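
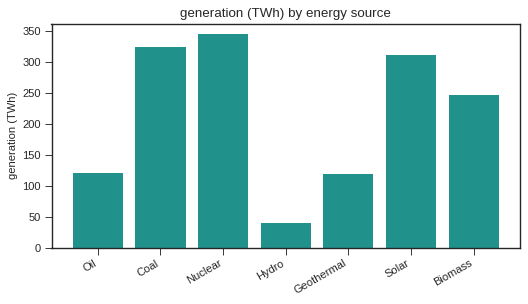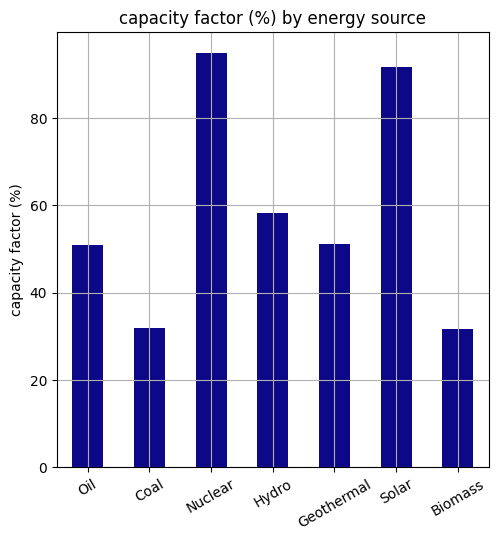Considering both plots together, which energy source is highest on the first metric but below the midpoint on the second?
Coal

Chart 2 median capacity factor (%) ≈ 50; below-median energy sources: Oil, Coal, Biomass. Among those, Coal has the highest generation (TWh) (≈ 350).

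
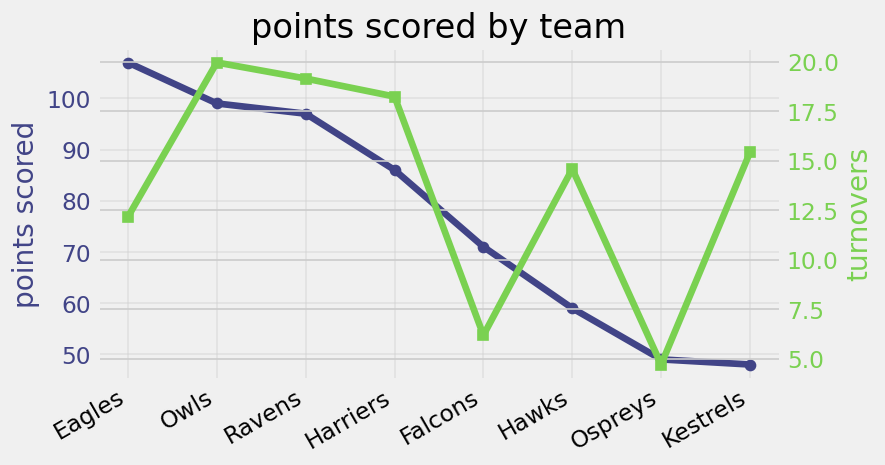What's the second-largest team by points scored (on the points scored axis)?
Owls

Top 3 (on the points scored axis): Eagles ≈ 105, Owls ≈ 100, Ravens ≈ 95.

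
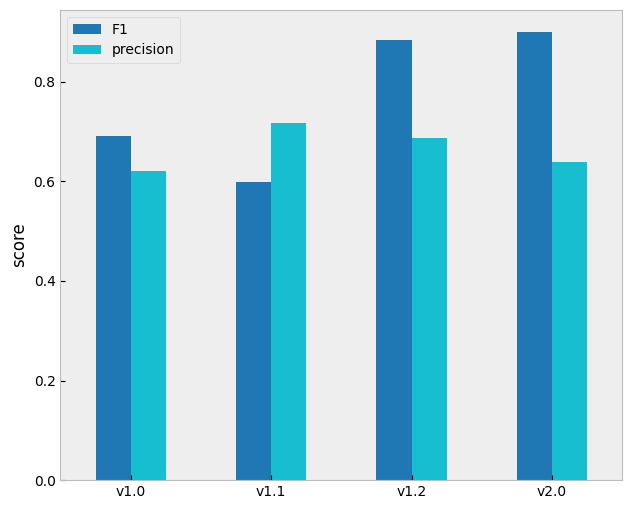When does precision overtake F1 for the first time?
v1.0: precision ≈ 0.6 vs F1 ≈ 0.7 (not yet); v1.1: precision ≈ 0.7 vs F1 ≈ 0.6 (first crossover).

v1.1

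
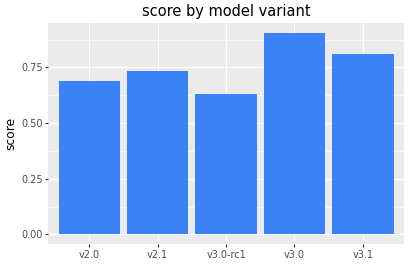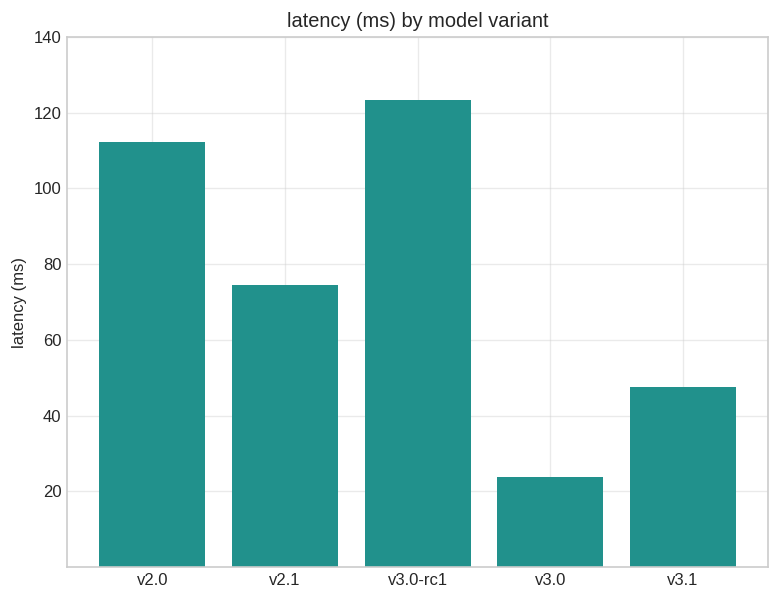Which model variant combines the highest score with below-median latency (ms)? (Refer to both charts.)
Chart 2 median latency (ms) ≈ 80; below-median model variants: v3.0, v3.1. Among those, v3.0 has the highest score (≈ 0.9).

v3.0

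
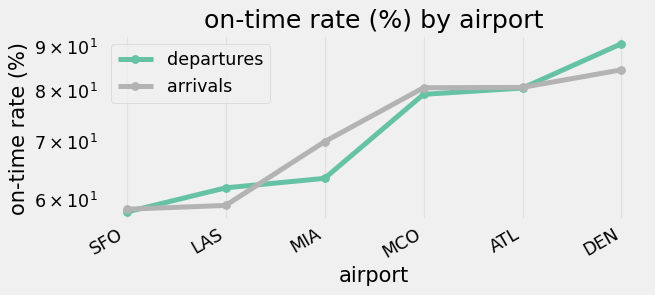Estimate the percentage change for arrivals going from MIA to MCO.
≈ +14.3%

MIA ≈ 70, MCO ≈ 80; (80 − 70) / 70 ≈ +14.3%.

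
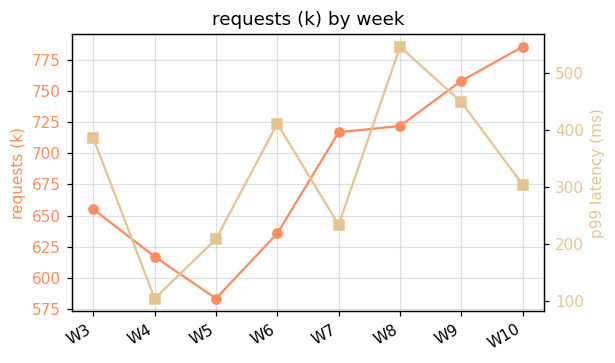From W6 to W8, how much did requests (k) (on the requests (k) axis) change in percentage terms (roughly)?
W6 ≈ 640, W8 ≈ 720; (720 − 640) / 640 ≈ +12.5%.

≈ +12.5%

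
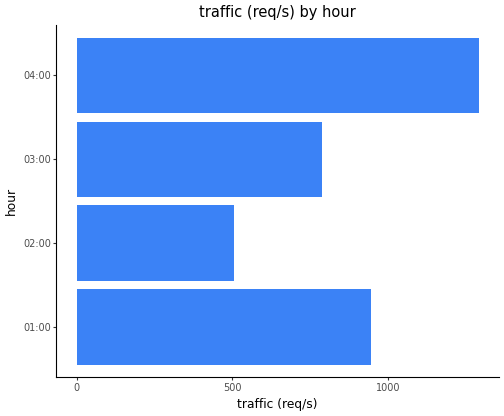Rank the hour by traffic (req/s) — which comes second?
Top 3: 04:00 ≈ 1200, 01:00 ≈ 1000, 03:00 ≈ 800.

01:00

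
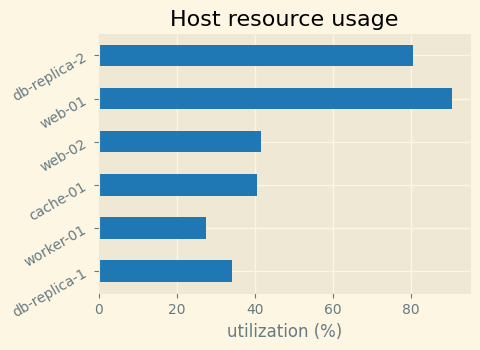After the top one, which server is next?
db-replica-2

Top 3: web-01 ≈ 90, db-replica-2 ≈ 80, web-02 ≈ 40.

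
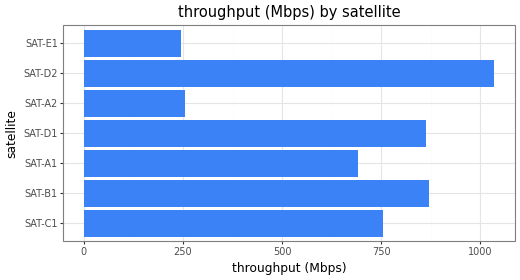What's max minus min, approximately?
≈ 800

Max SAT-D2 ≈ 1000, min SAT-E1 ≈ 200; range ≈ 800.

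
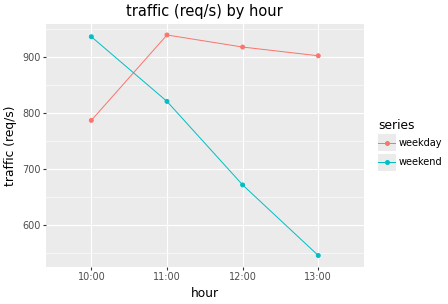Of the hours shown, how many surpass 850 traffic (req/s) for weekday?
3

Above 850: 11:00, 12:00, 13:00.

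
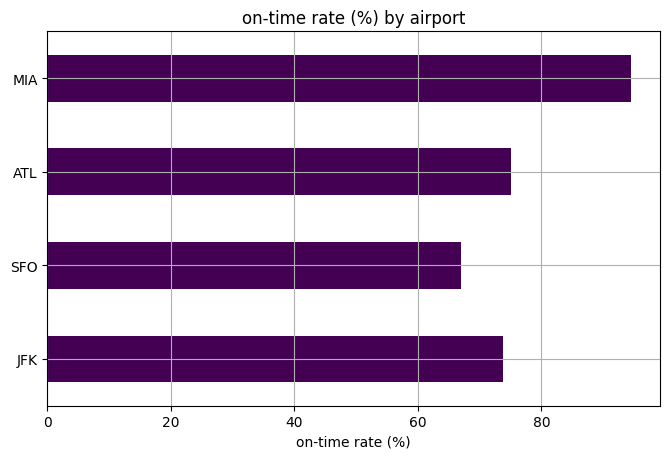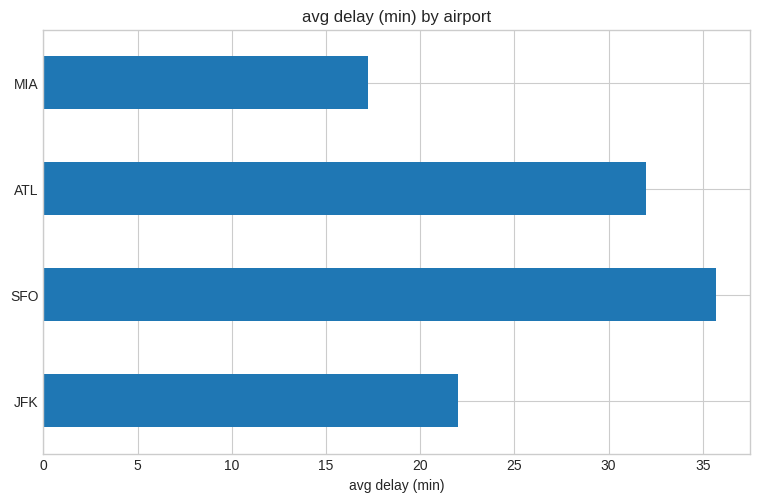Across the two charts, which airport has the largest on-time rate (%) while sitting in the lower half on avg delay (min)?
Chart 2 median avg delay (min) ≈ 25; below-median airports: JFK, MIA. Among those, MIA has the highest on-time rate (%) (≈ 90).

MIA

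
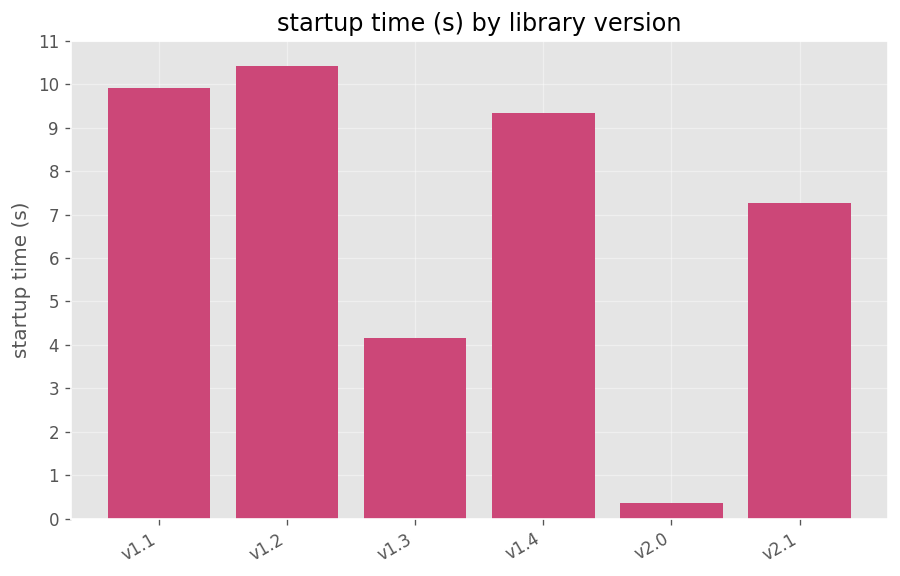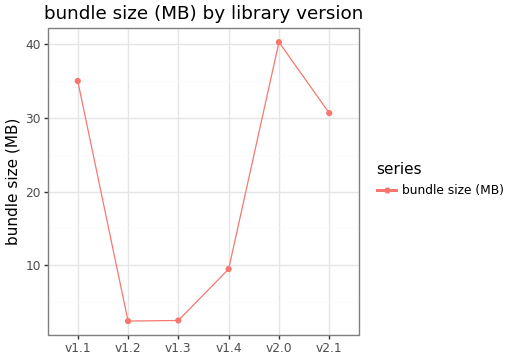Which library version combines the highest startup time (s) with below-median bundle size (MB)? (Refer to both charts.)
Chart 2 median bundle size (MB) ≈ 20; below-median library versions: v1.2, v1.3, v1.4. Among those, v1.2 has the highest startup time (s) (≈ 10).

v1.2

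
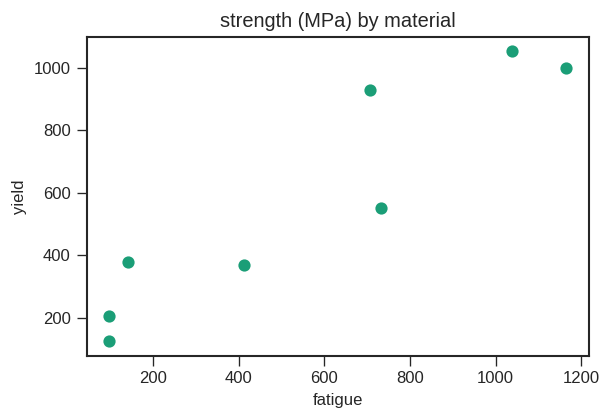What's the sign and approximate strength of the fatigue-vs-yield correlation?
positive, strong

Points are positively correlated; strong (|r| ≈ 0.9).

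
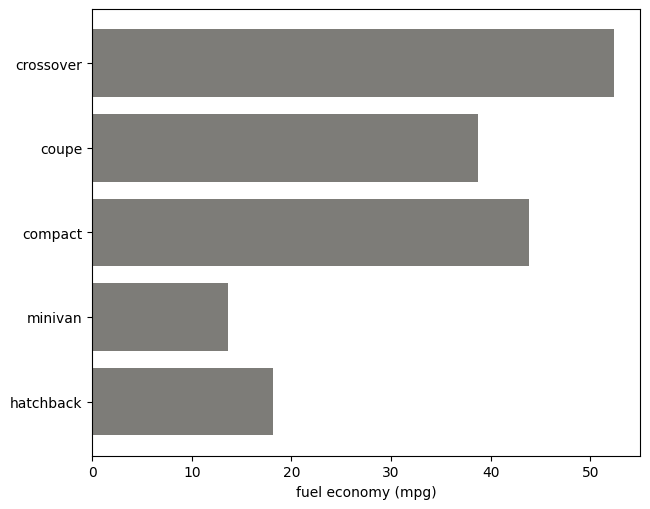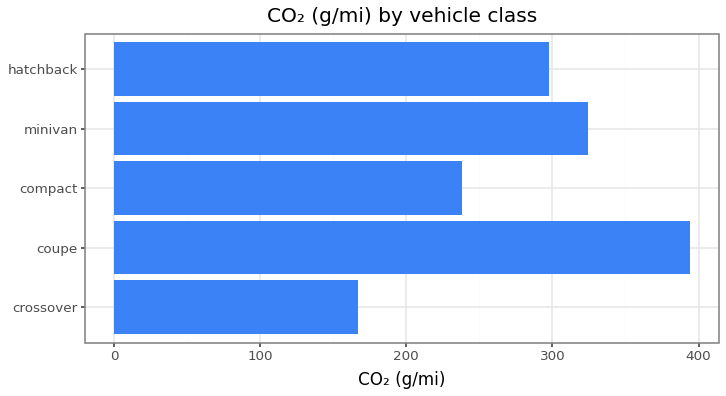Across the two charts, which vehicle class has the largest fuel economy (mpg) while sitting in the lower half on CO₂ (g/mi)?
Chart 2 median CO₂ (g/mi) ≈ 300; below-median vehicle classes: crossover, compact. Among those, crossover has the highest fuel economy (mpg) (≈ 50).

crossover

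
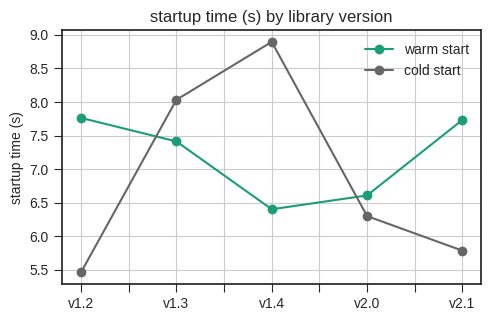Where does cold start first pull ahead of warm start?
v1.2: cold start ≈ 5.5 vs warm start ≈ 8.0 (not yet); v1.3: cold start ≈ 8.0 vs warm start ≈ 7.5 (first crossover).

v1.3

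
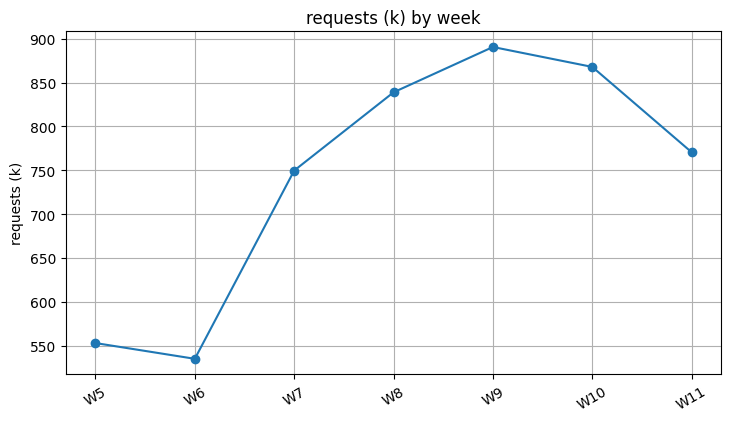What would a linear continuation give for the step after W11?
Last three: 900, 850, 750 → slope ≈ -75/step → next ≈ 675.

≈ 675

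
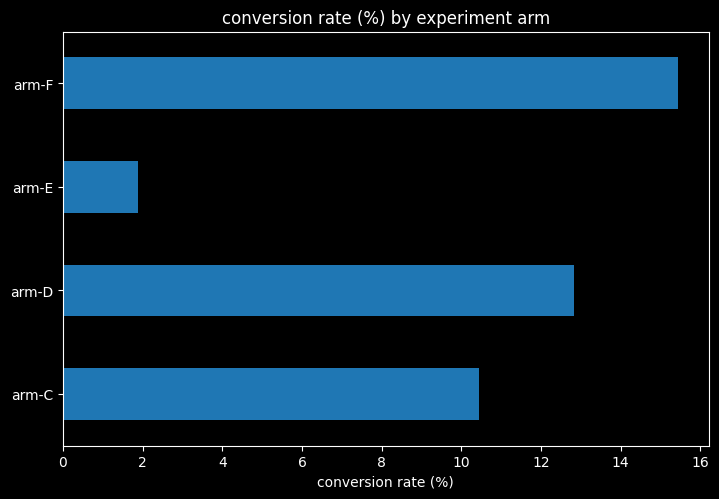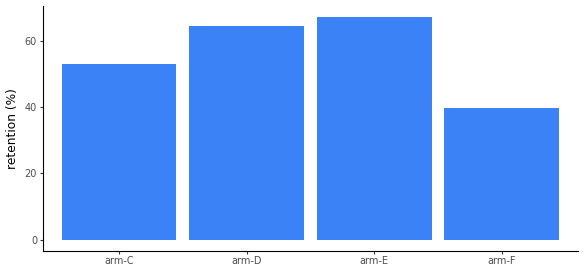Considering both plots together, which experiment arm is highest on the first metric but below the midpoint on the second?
Chart 2 median retention (%) ≈ 60; below-median experiment arms: arm-C, arm-F. Among those, arm-F has the highest conversion rate (%) (≈ 16).

arm-F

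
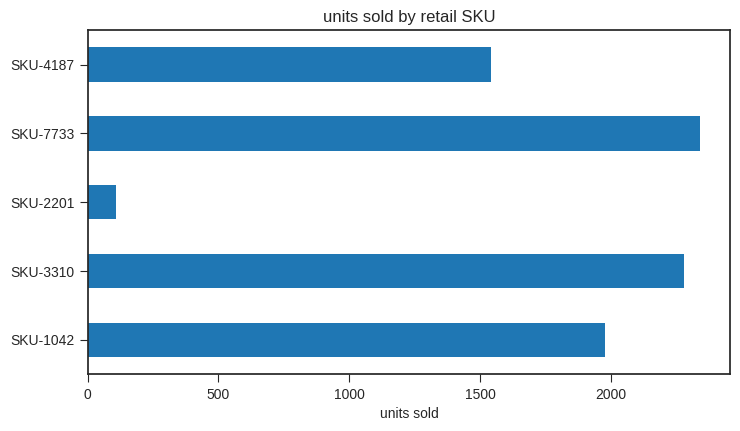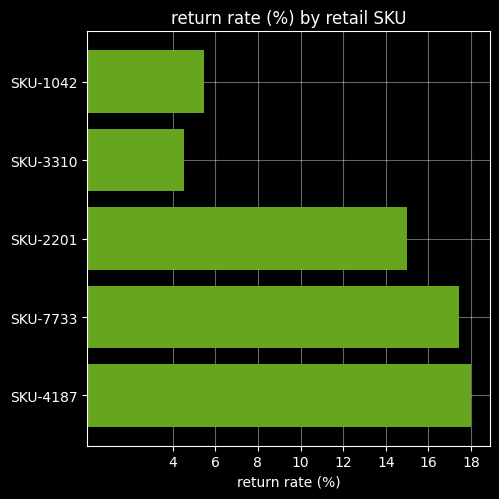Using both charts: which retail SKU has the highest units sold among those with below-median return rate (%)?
SKU-3310

Chart 2 median return rate (%) ≈ 16; below-median retail SKUs: SKU-1042, SKU-3310. Among those, SKU-3310 has the highest units sold (≈ 2500).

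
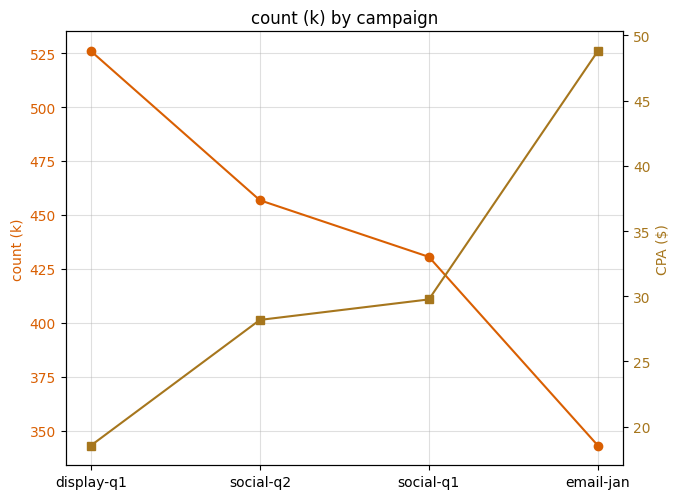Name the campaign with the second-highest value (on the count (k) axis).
social-q2

Top 3 (on the count (k) axis): display-q1 ≈ 520, social-q2 ≈ 460, social-q1 ≈ 440.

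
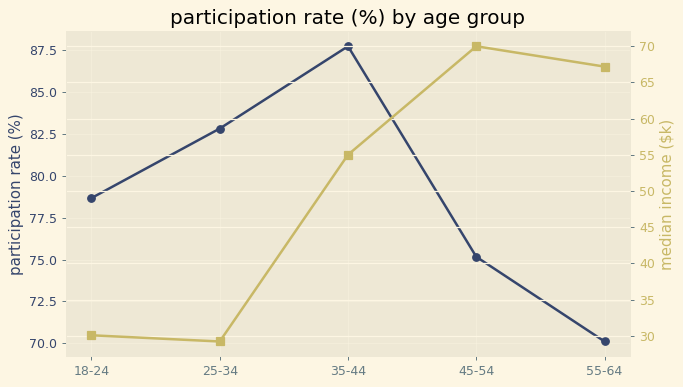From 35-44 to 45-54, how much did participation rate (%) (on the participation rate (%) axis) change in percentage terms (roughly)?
35-44 ≈ 88, 45-54 ≈ 76; (76 − 88) / 88 ≈ -13.6%.

≈ -13.6%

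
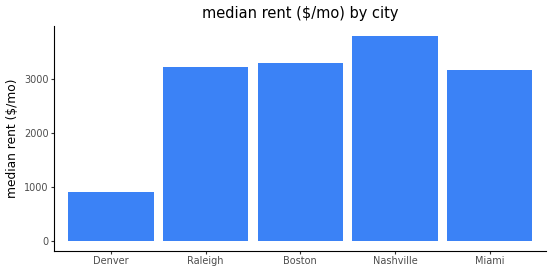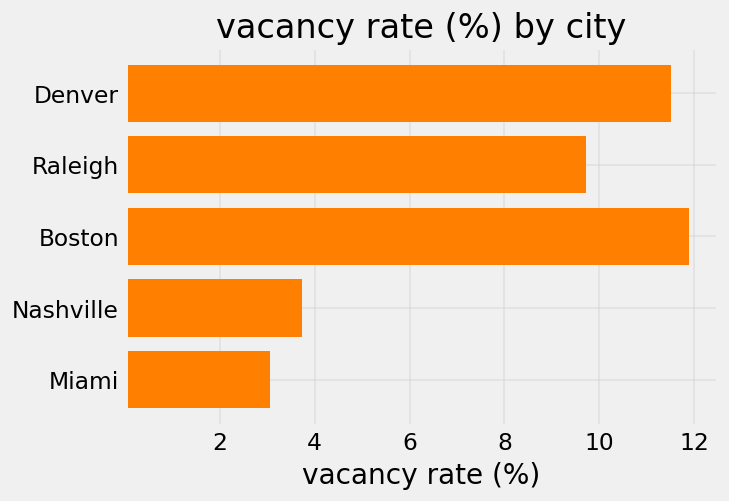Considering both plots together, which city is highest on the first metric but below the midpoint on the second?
Nashville

Chart 2 median vacancy rate (%) ≈ 10; below-median cities: Nashville, Miami. Among those, Nashville has the highest median rent ($/mo) (≈ 4000).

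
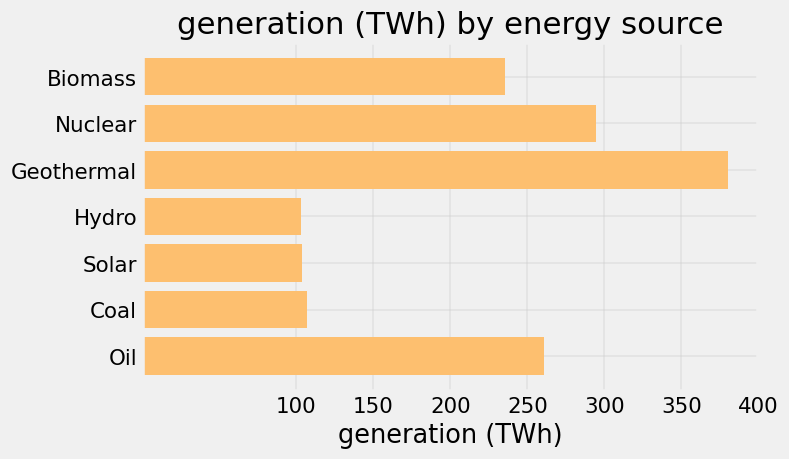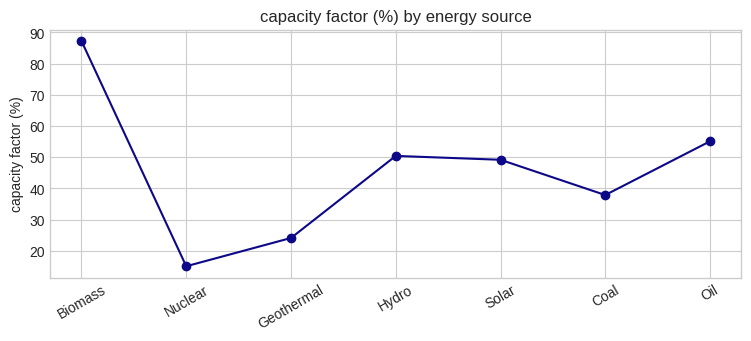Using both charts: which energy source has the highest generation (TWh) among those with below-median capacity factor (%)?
Geothermal

Chart 2 median capacity factor (%) ≈ 50; below-median energy sources: Nuclear, Geothermal, Coal. Among those, Geothermal has the highest generation (TWh) (≈ 400).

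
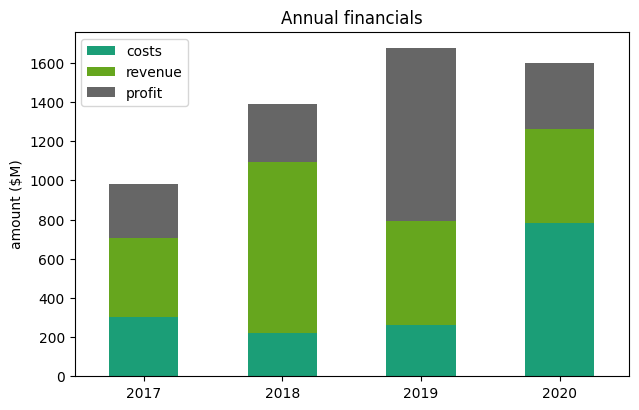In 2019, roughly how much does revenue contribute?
≈ 600

revenue top ≈ 800, bottom ≈ 200; segment ≈ 600.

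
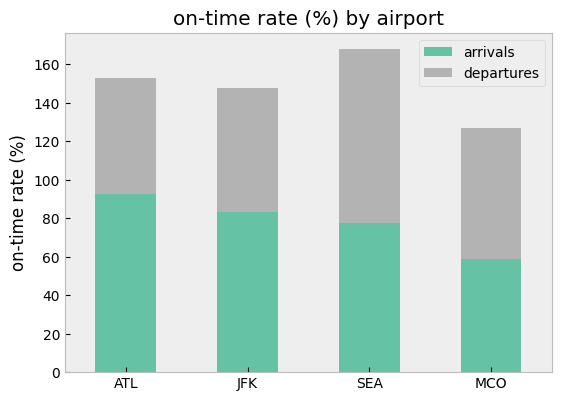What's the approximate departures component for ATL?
≈ 60

departures top ≈ 160, bottom ≈ 100; segment ≈ 60.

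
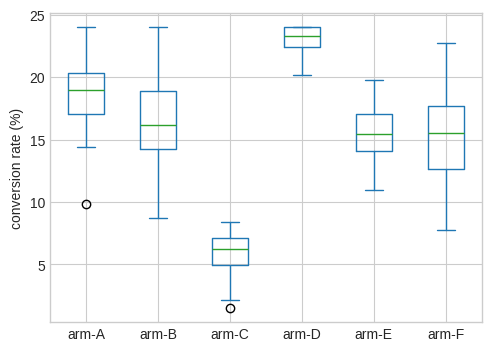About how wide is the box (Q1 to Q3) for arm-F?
Q3 ≈ 18, Q1 ≈ 12; IQR ≈ 6.

≈ 6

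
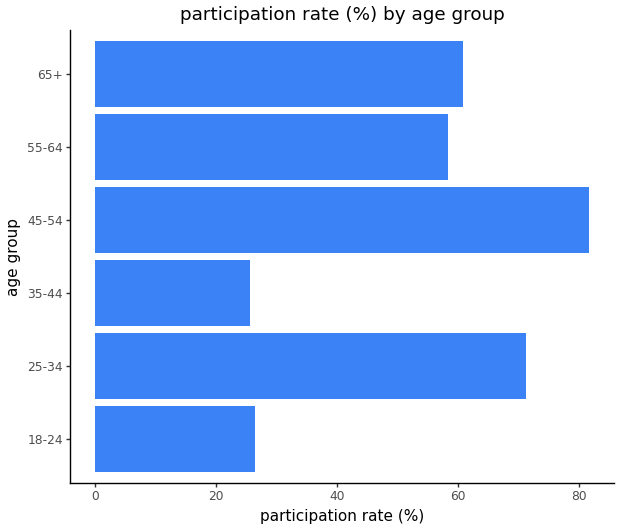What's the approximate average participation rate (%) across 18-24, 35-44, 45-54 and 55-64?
≈ 50

(30 + 30 + 80 + 60) / 4 ≈ 50.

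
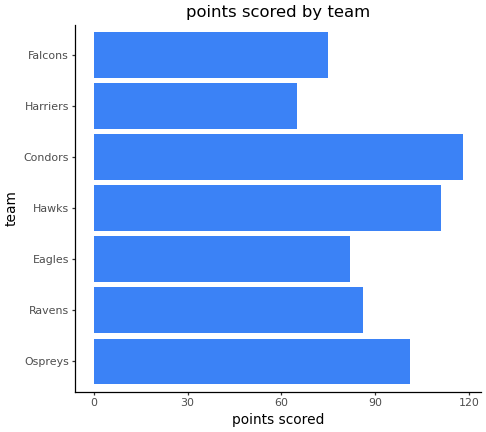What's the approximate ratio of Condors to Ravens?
≈ 1.33×

Condors ≈ 120, Ravens ≈ 90; 120/90 ≈ 1.33.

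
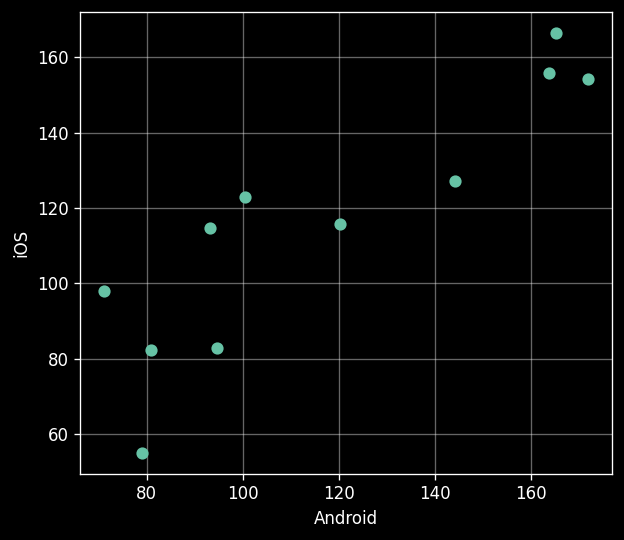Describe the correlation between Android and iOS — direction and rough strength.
positive, strong

Points are positively correlated; strong (|r| ≈ 0.9).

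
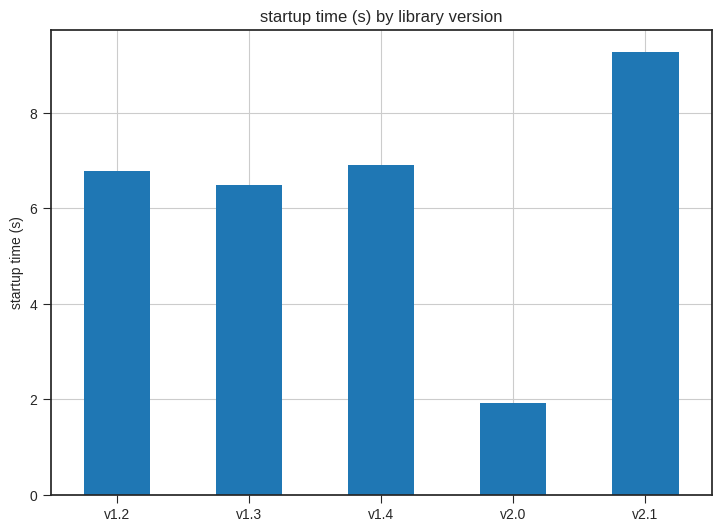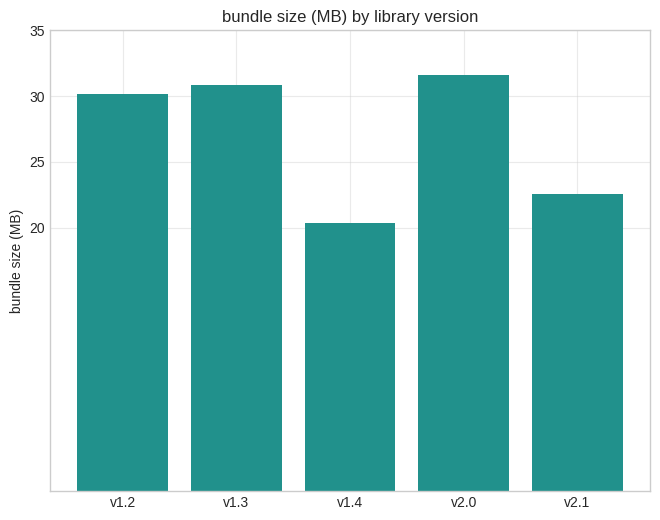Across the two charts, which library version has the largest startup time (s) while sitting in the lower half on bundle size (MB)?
v2.1

Chart 2 median bundle size (MB) ≈ 30; below-median library versions: v1.4, v2.1. Among those, v2.1 has the highest startup time (s) (≈ 9).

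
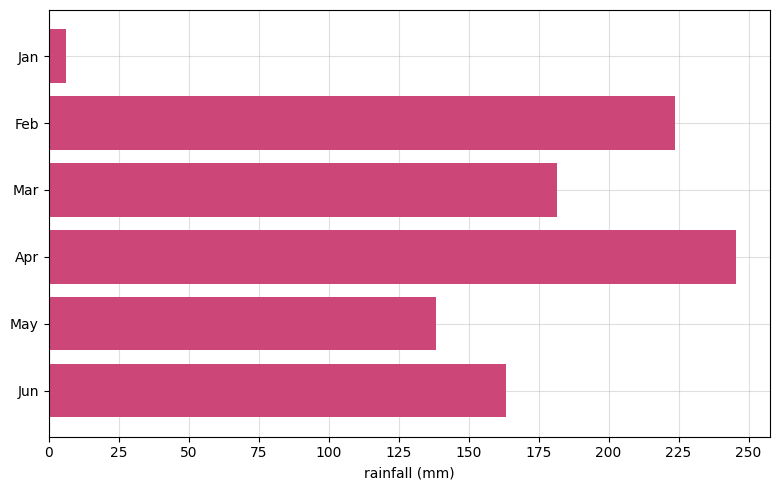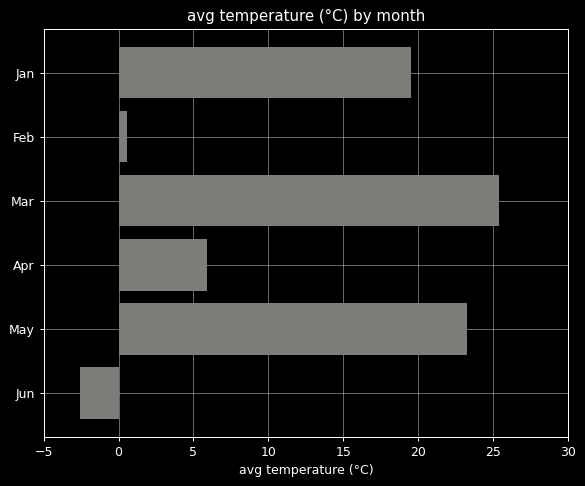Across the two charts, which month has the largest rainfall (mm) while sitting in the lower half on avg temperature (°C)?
Chart 2 median avg temperature (°C) ≈ 15; below-median months: Feb, Apr, Jun. Among those, Apr has the highest rainfall (mm) (≈ 250).

Apr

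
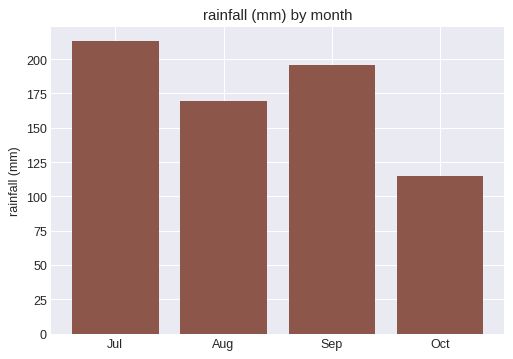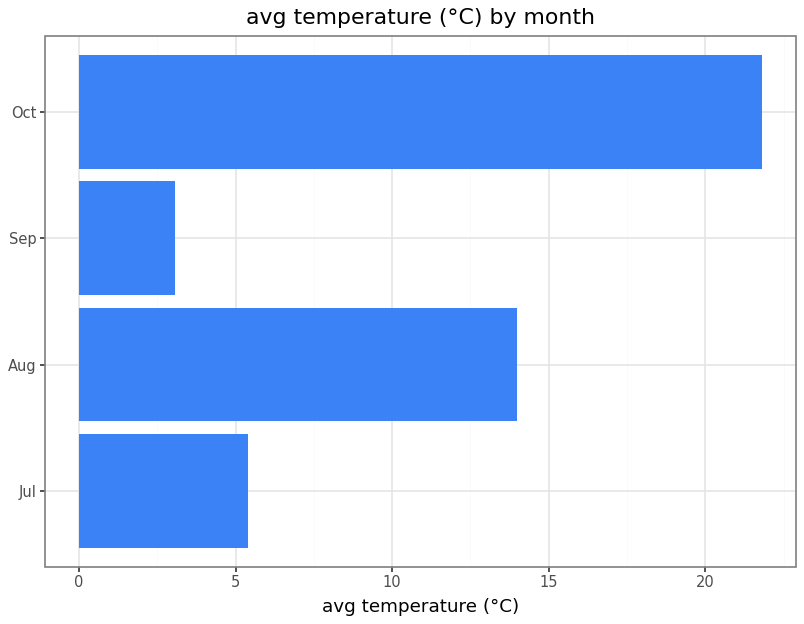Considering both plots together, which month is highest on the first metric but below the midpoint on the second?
Jul

Chart 2 median avg temperature (°C) ≈ 10; below-median months: Jul, Sep. Among those, Jul has the highest rainfall (mm) (≈ 220).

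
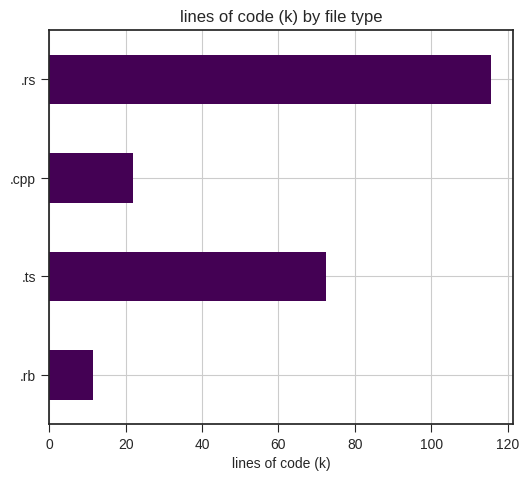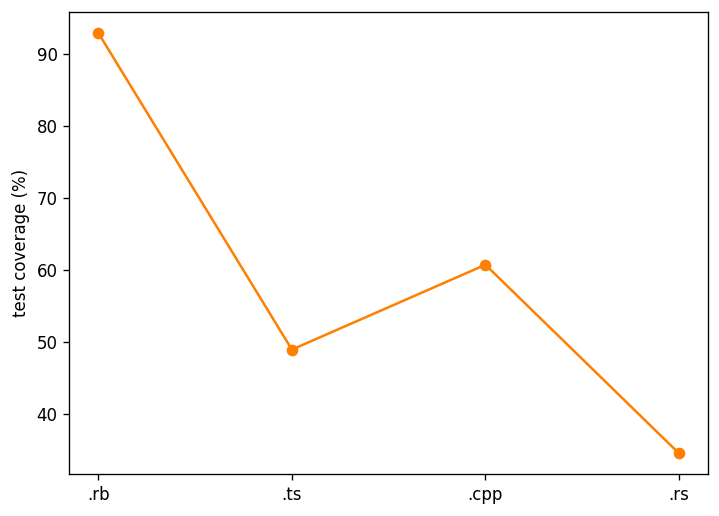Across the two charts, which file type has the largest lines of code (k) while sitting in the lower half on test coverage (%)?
.rs

Chart 2 median test coverage (%) ≈ 50; below-median file types: .ts, .rs. Among those, .rs has the highest lines of code (k) (≈ 120).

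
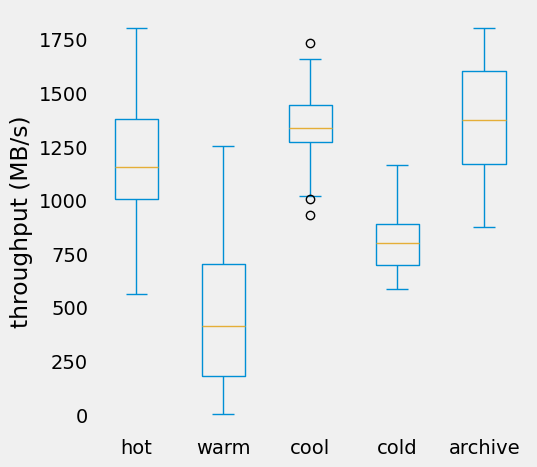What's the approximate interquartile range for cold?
≈ 200

Q3 ≈ 900, Q1 ≈ 700; IQR ≈ 200.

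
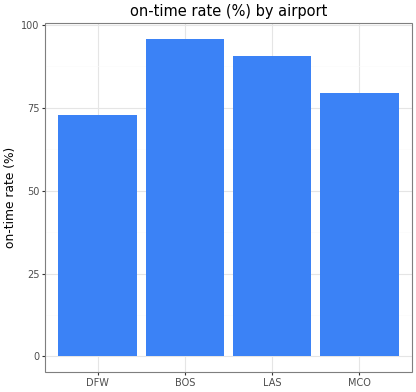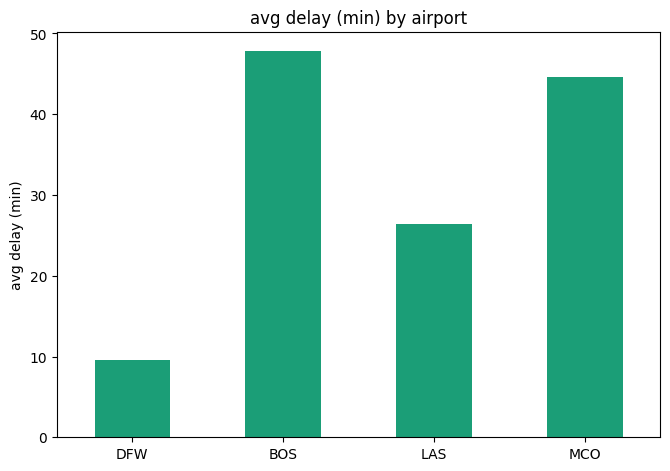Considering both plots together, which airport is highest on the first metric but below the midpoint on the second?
Chart 2 median avg delay (min) ≈ 35; below-median airports: DFW, LAS. Among those, LAS has the highest on-time rate (%) (≈ 90).

LAS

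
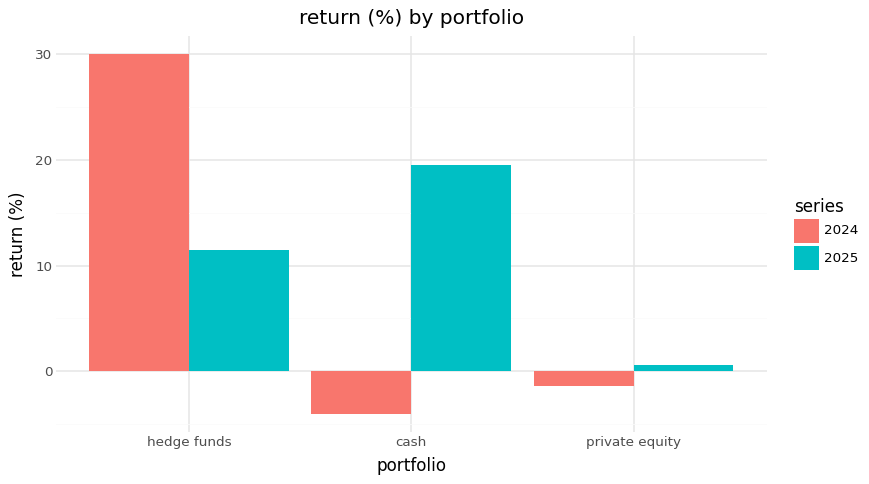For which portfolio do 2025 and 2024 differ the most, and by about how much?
cash: 2025 ≈ 20, 2024 ≈ -5 → gap ≈ 25. Next-largest (hedge funds) is only ≈ 20.

cash, ≈ 25 %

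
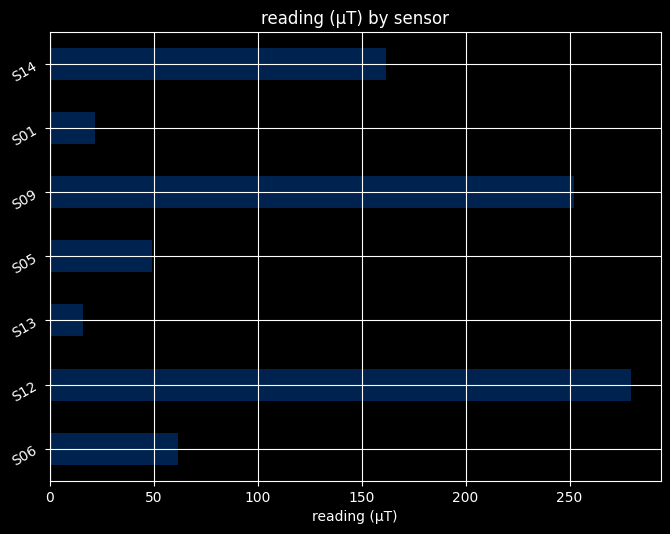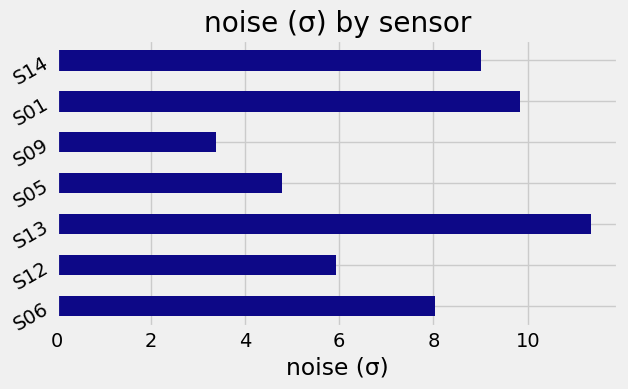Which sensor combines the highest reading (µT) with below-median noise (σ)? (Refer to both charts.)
S12

Chart 2 median noise (σ) ≈ 8; below-median sensors: S12, S05, S09. Among those, S12 has the highest reading (µT) (≈ 300).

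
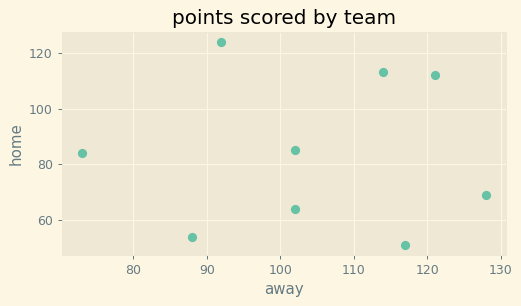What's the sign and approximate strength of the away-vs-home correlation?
Points are roughly uncorrelated; weak (|r| ≈ 0.0).

no clear correlation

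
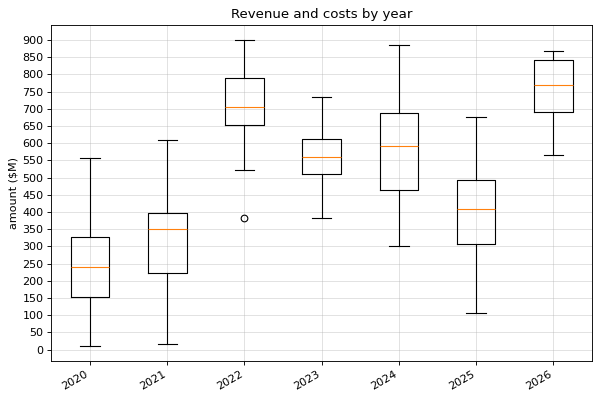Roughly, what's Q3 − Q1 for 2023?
≈ 100

Q3 ≈ 600, Q1 ≈ 500; IQR ≈ 100.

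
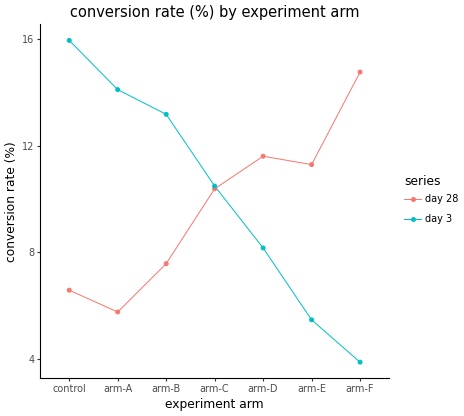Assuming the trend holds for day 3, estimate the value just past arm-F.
Last three: 8, 6, 4 → slope ≈ -2/step → next ≈ 2.

≈ 2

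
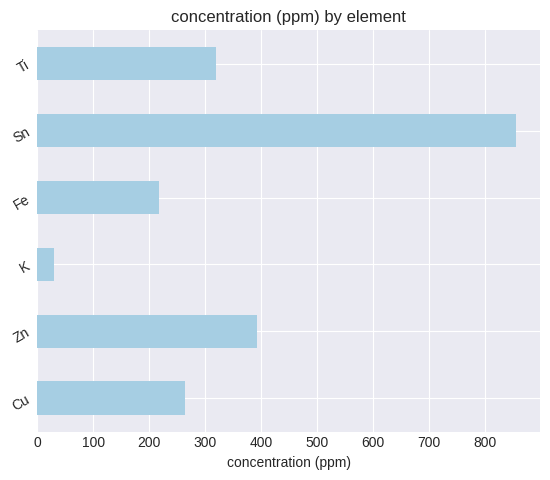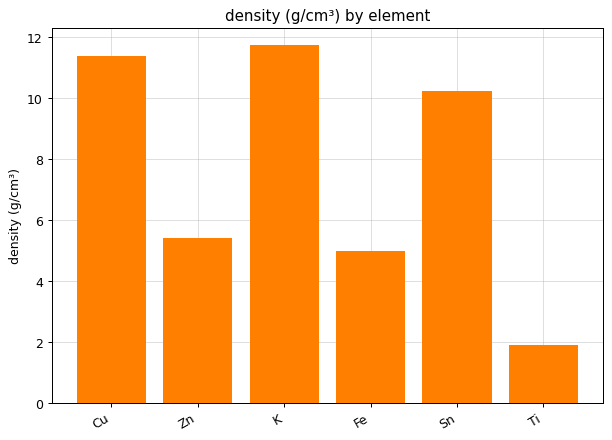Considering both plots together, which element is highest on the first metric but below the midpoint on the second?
Zn

Chart 2 median density (g/cm³) ≈ 8; below-median elements: Zn, Fe, Ti. Among those, Zn has the highest concentration (ppm) (≈ 400).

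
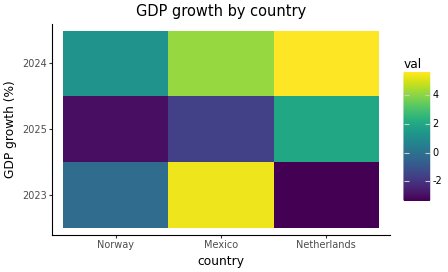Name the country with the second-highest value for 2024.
Mexico

Top 3 for 2024: Netherlands ≈ 6, Mexico ≈ 4, Norway ≈ 1.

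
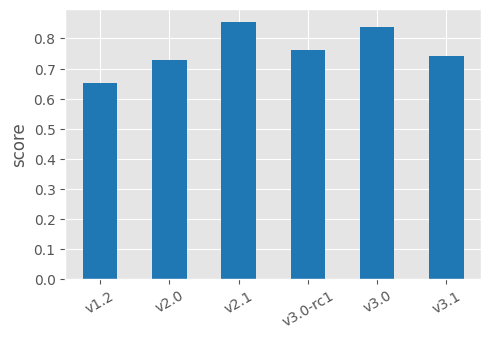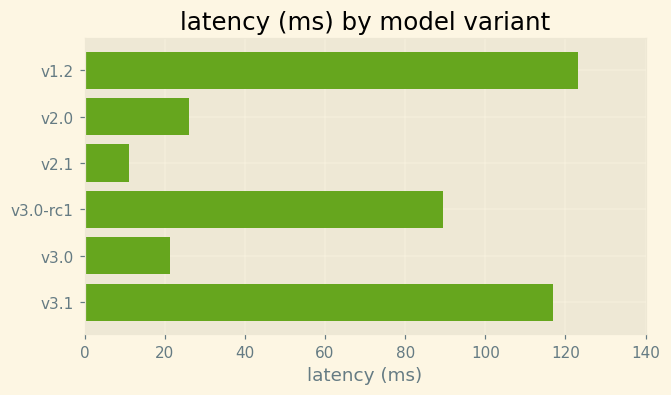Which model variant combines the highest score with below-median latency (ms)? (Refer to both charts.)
Chart 2 median latency (ms) ≈ 60; below-median model variants: v2.0, v2.1, v3.0. Among those, v2.1 has the highest score (≈ 0.9).

v2.1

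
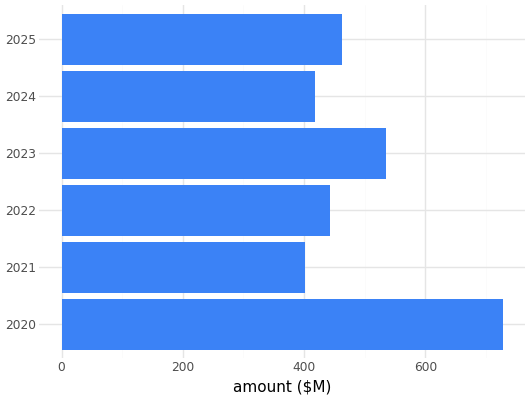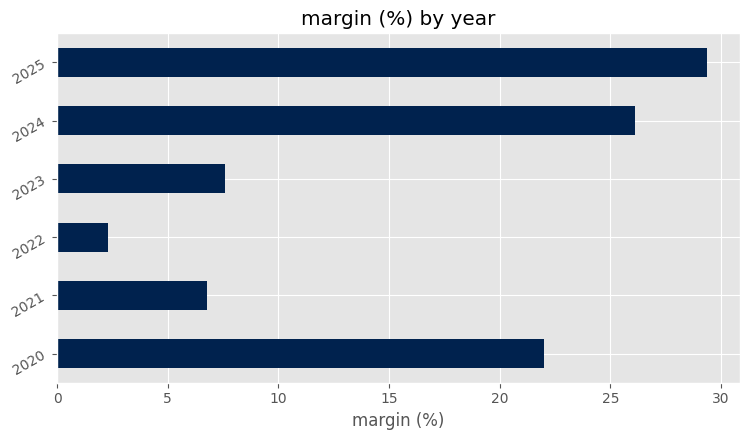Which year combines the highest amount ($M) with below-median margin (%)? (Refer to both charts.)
Chart 2 median margin (%) ≈ 15; below-median years: 2021, 2022, 2023. Among those, 2023 has the highest amount ($M) (≈ 500).

2023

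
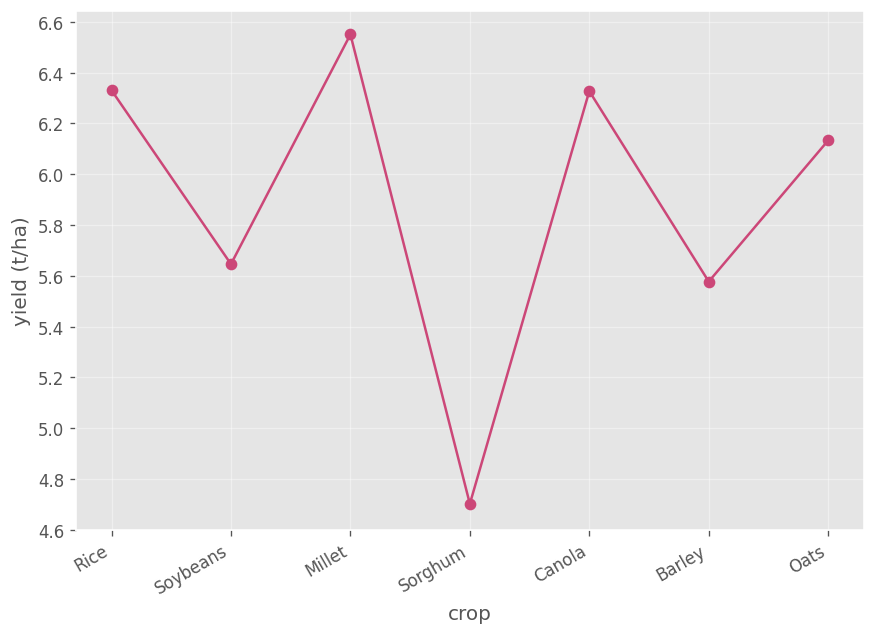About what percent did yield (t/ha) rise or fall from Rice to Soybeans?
Rice ≈ 6.4, Soybeans ≈ 5.6; (5.6 − 6.4) / 6.4 ≈ -12.5%.

≈ -12.5%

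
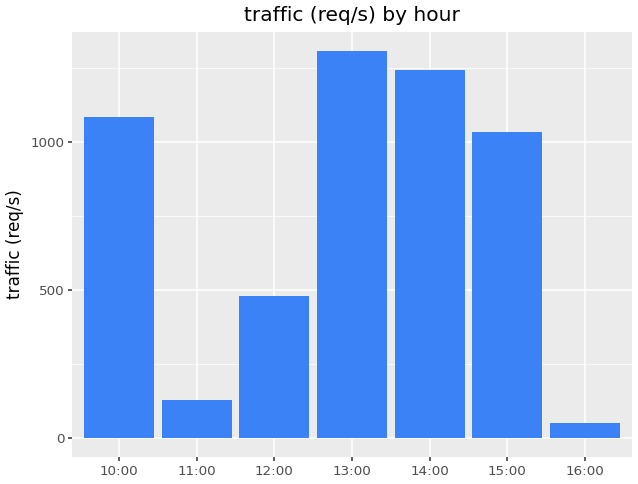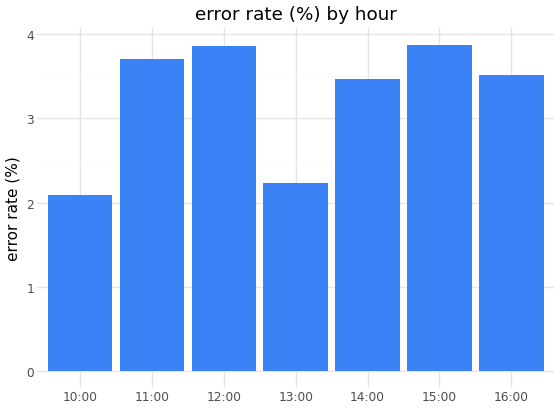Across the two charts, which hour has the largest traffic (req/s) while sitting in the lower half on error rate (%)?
13:00

Chart 2 median error rate (%) ≈ 3.5; below-median hours: 10:00, 13:00, 14:00. Among those, 13:00 has the highest traffic (req/s) (≈ 1400).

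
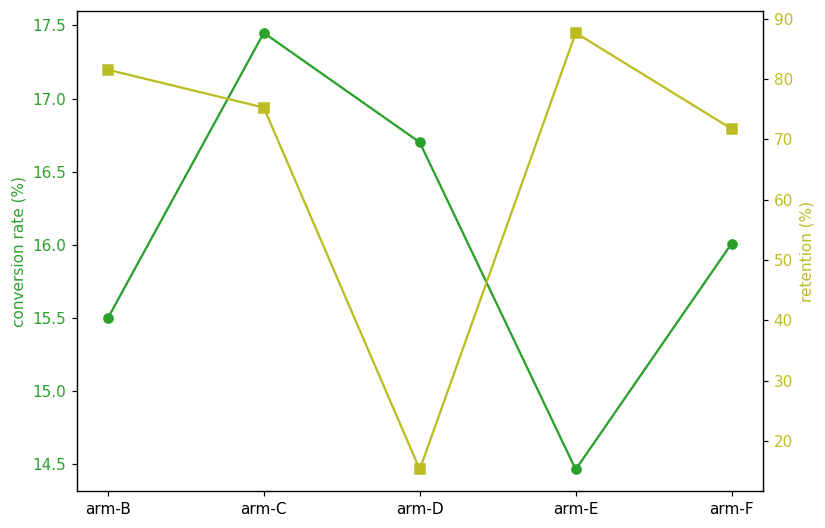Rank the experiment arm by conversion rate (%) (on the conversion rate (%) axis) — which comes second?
Top 3 (on the conversion rate (%) axis): arm-C ≈ 17.5, arm-D ≈ 16.5, arm-F ≈ 16.0.

arm-D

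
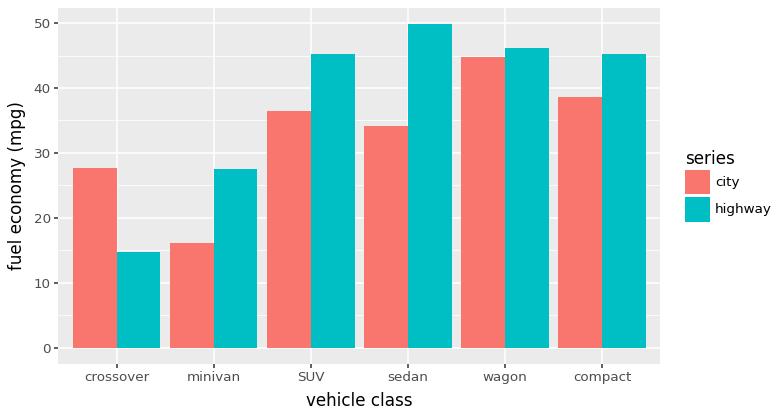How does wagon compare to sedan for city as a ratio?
≈ 1.29×

wagon ≈ 45, sedan ≈ 35; 45/35 ≈ 1.29.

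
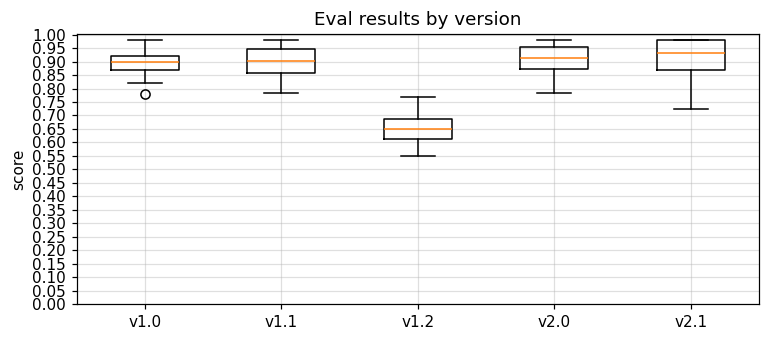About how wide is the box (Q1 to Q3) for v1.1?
≈ 0.10

Q3 ≈ 0.95, Q1 ≈ 0.85; IQR ≈ 0.10.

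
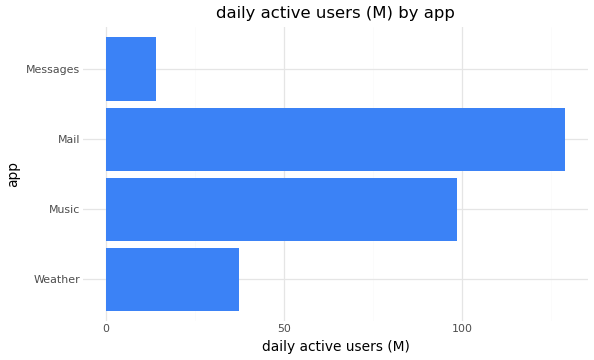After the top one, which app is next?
Top 3: Mail ≈ 120, Music ≈ 100, Weather ≈ 40.

Music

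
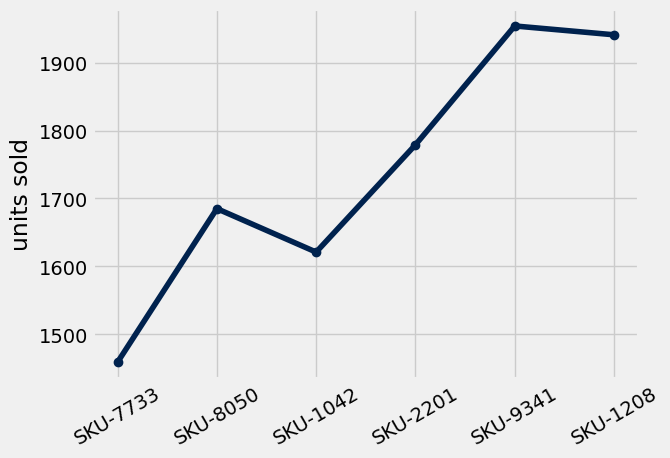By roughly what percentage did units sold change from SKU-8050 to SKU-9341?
≈ +14.7%

SKU-8050 ≈ 1700, SKU-9341 ≈ 1950; (1950 − 1700) / 1700 ≈ +14.7%.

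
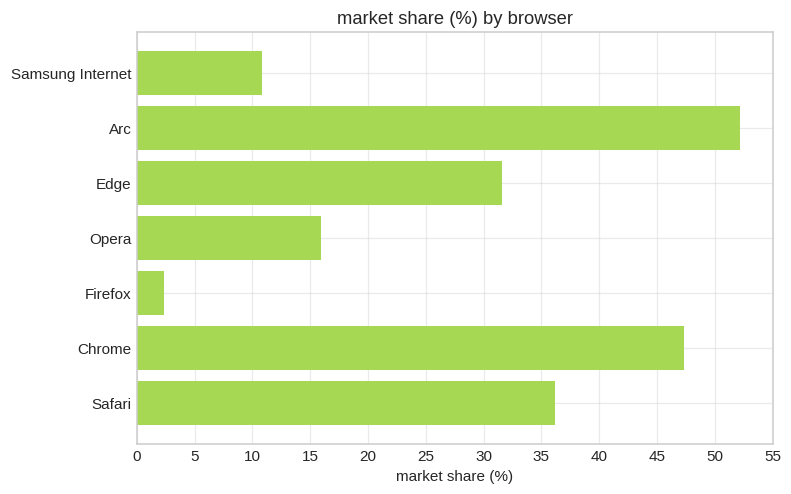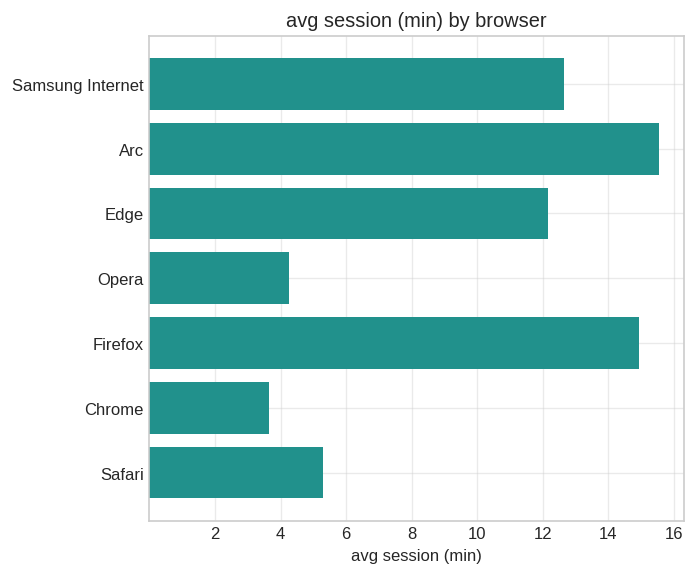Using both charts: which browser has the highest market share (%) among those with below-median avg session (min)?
Chrome

Chart 2 median avg session (min) ≈ 12; below-median browsers: Opera, Chrome, Safari. Among those, Chrome has the highest market share (%) (≈ 45).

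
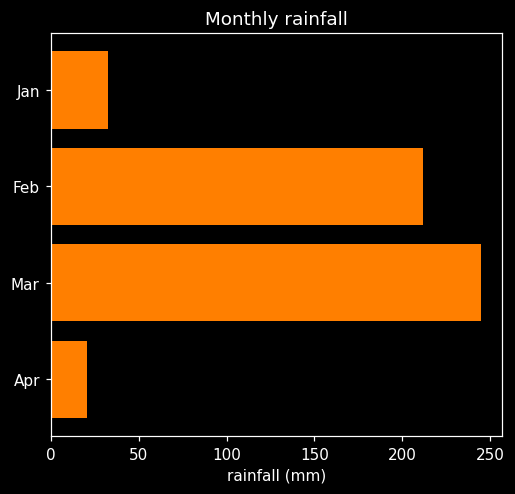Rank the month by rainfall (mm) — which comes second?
Feb

Top 3: Mar ≈ 250, Feb ≈ 200, Jan ≈ 25.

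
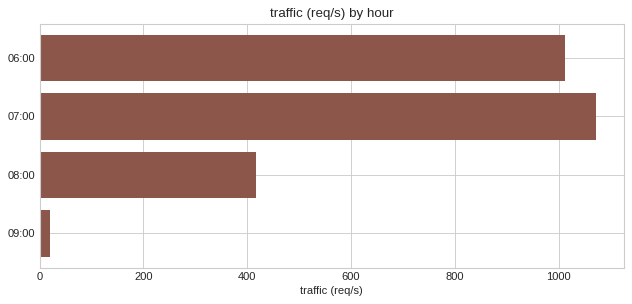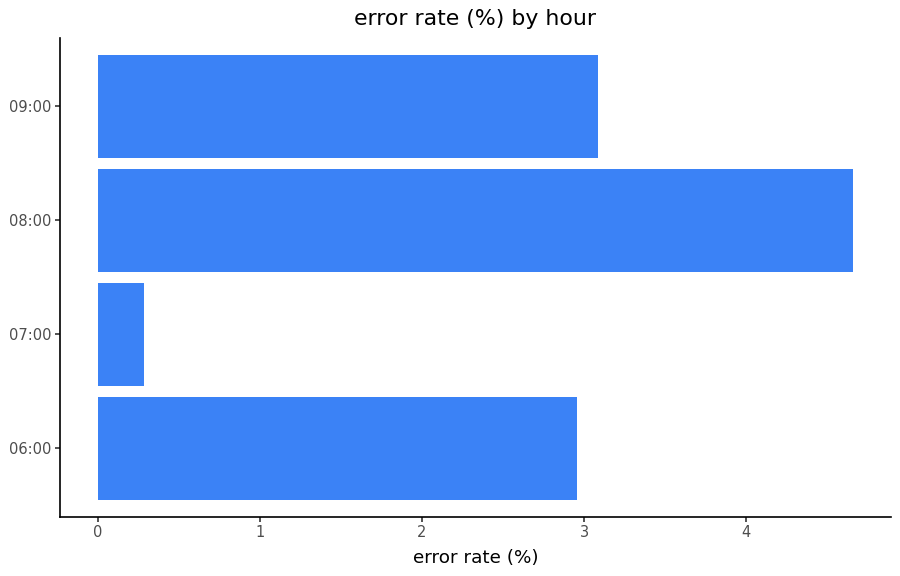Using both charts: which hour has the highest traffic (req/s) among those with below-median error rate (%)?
Chart 2 median error rate (%) ≈ 3; below-median hours: 06:00, 07:00. Among those, 07:00 has the highest traffic (req/s) (≈ 1100).

07:00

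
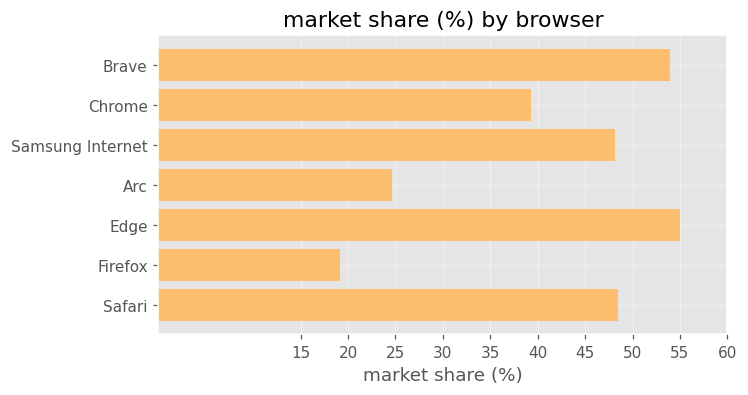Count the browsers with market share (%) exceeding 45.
4

Above 45: Brave, Samsung Internet, Edge, Safari.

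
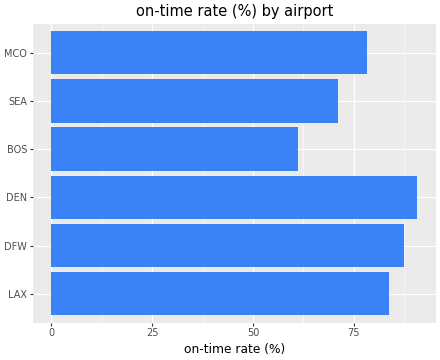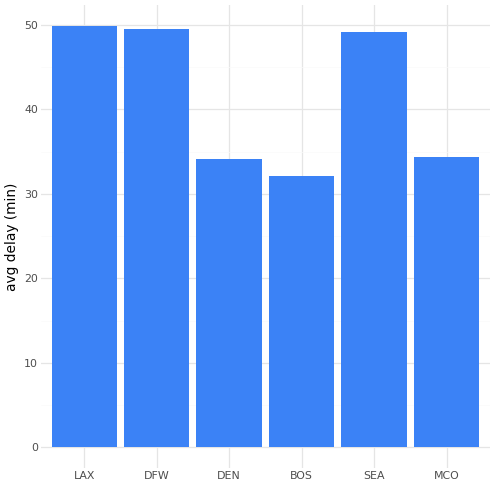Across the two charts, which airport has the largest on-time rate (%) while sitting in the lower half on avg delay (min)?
Chart 2 median avg delay (min) ≈ 40; below-median airports: DEN, BOS, MCO. Among those, DEN has the highest on-time rate (%) (≈ 90).

DEN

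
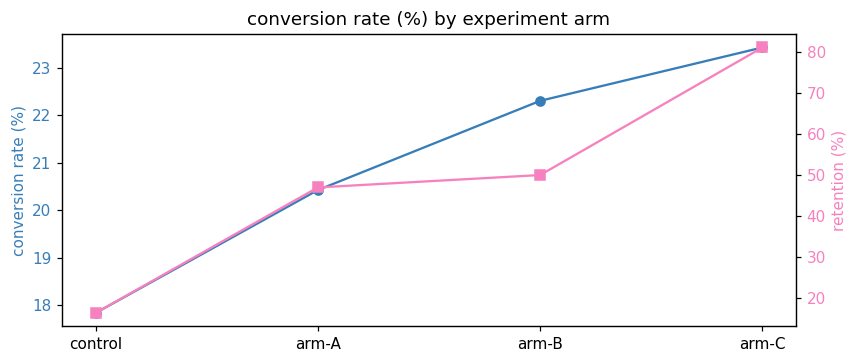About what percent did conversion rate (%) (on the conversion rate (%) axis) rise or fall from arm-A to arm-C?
arm-A ≈ 20.5, arm-C ≈ 23.5; (23.5 − 20.5) / 20.5 ≈ +14.6%.

≈ +14.6%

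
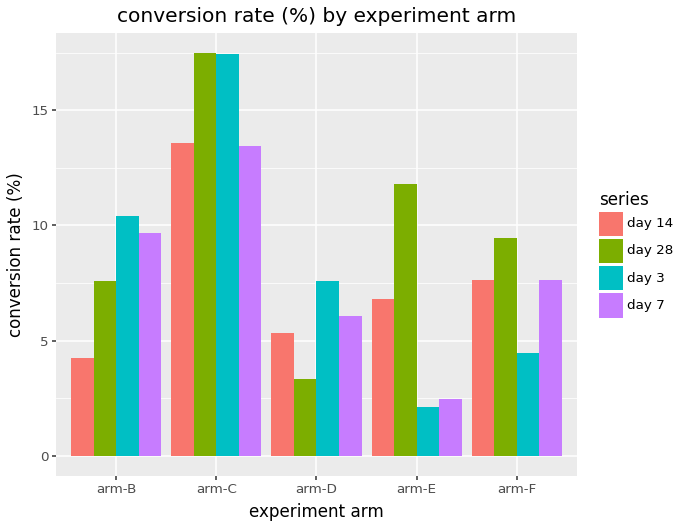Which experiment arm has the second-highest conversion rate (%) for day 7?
Top 3 for day 7: arm-C ≈ 14, arm-B ≈ 10, arm-F ≈ 8.

arm-B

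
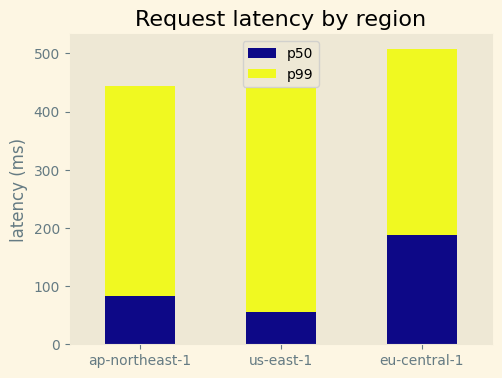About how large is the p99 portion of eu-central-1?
≈ 300

p99 top ≈ 500, bottom ≈ 200; segment ≈ 300.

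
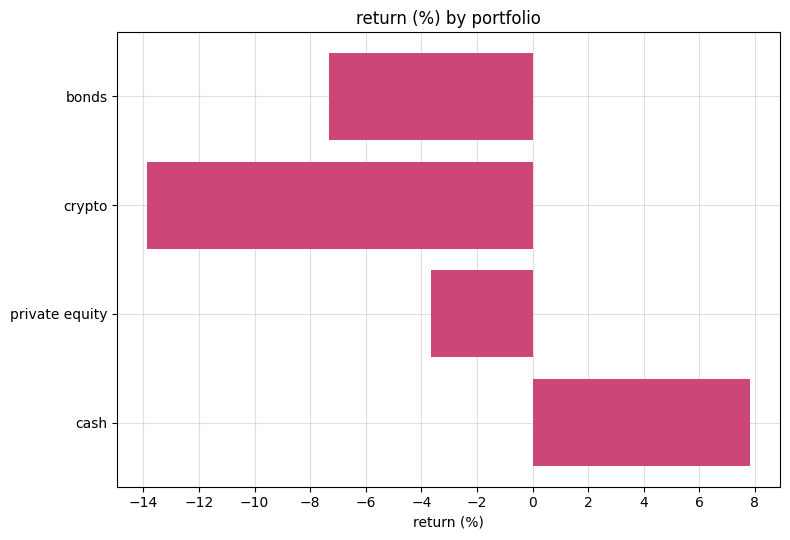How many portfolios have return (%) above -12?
3

Above -12: bonds, private equity, cash.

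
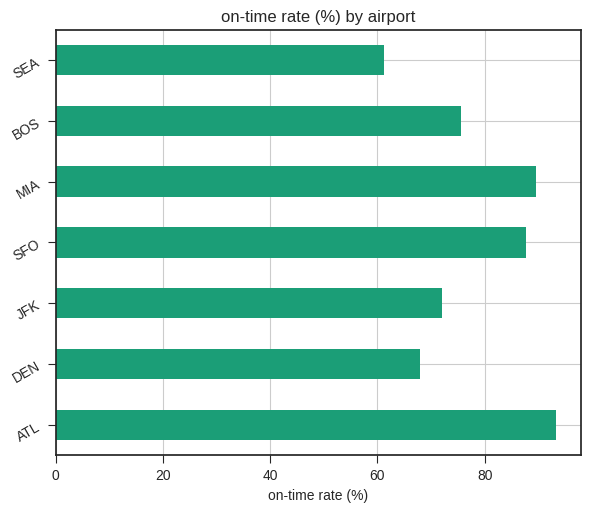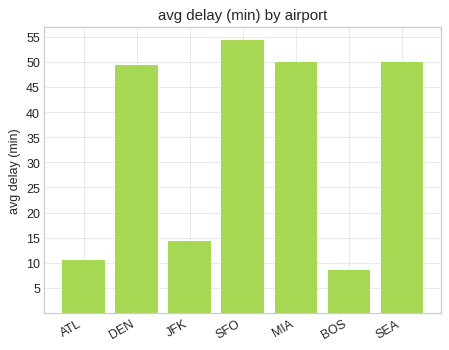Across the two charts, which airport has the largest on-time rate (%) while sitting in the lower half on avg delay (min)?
ATL

Chart 2 median avg delay (min) ≈ 50; below-median airports: ATL, JFK, BOS. Among those, ATL has the highest on-time rate (%) (≈ 90).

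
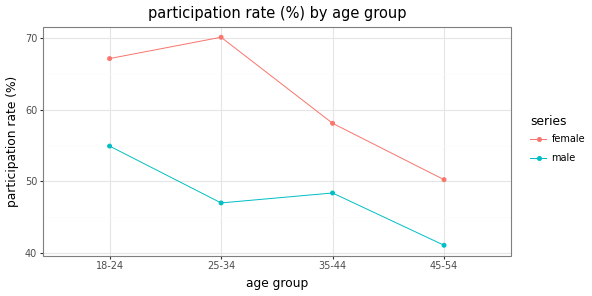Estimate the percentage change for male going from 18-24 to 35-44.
18-24 ≈ 55, 35-44 ≈ 50; (50 − 55) / 55 ≈ -9.1%.

≈ -9.1%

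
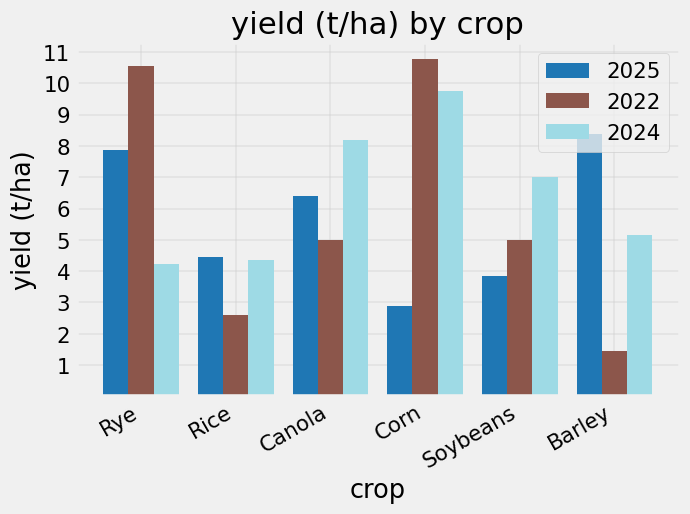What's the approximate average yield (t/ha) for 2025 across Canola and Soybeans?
≈ 5

(6 + 4) / 2 ≈ 5.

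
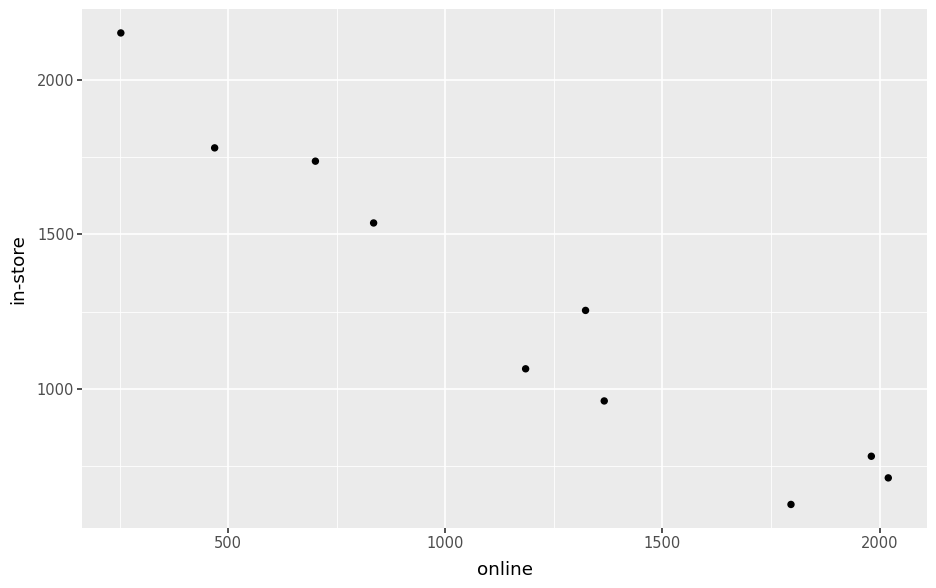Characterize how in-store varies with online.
negative, strong

Points are negatively correlated; strong (|r| ≈ 1.0).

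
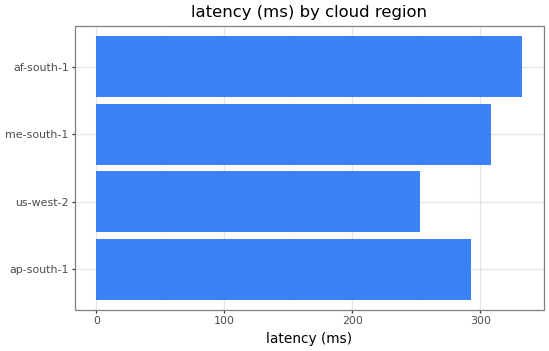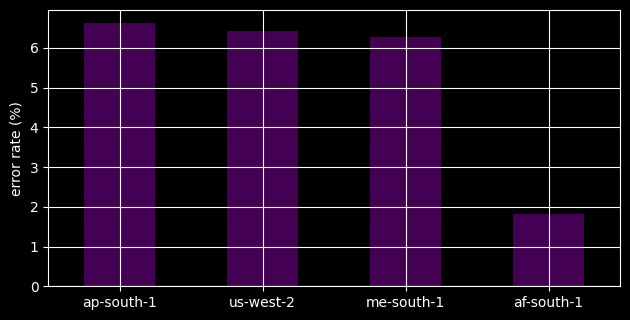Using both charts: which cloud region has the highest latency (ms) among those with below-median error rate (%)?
af-south-1

Chart 2 median error rate (%) ≈ 6; below-median cloud regions: me-south-1, af-south-1. Among those, af-south-1 has the highest latency (ms) (≈ 350).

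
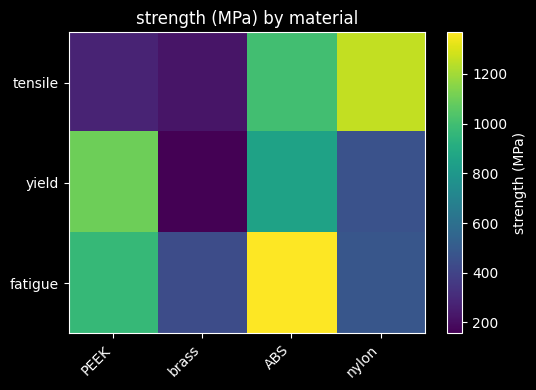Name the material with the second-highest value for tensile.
Top 3 for tensile: nylon ≈ 1200, ABS ≈ 1000, PEEK ≈ 200.

ABS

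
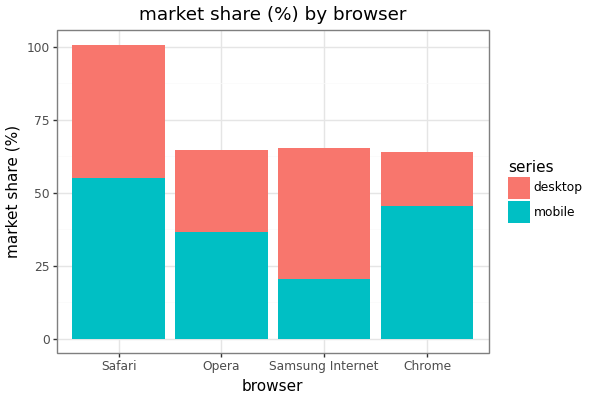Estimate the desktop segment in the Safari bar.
≈ 50

desktop top ≈ 100, bottom ≈ 50; segment ≈ 50.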